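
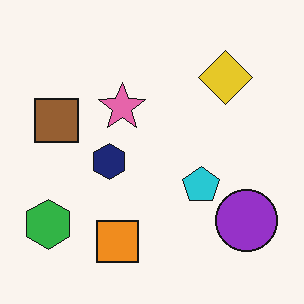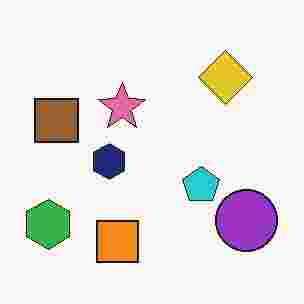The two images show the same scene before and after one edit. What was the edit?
This is the original image heavily JPEG-compressed with obvious blocking artifacts.

Blocky 8×8 compression artifacts appear around shape edges and the flat background shows ringing — characteristic JPEG degradation.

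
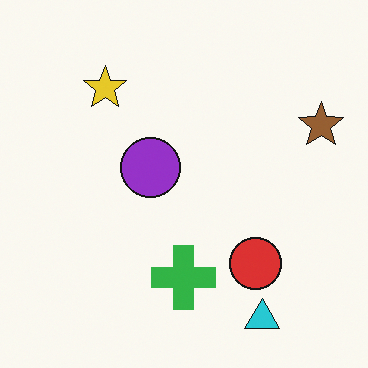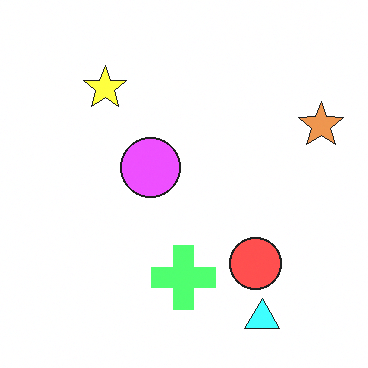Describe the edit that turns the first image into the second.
This is the original image noticeably brightened.

Every pixel — background and shapes alike — is uniformly brightened.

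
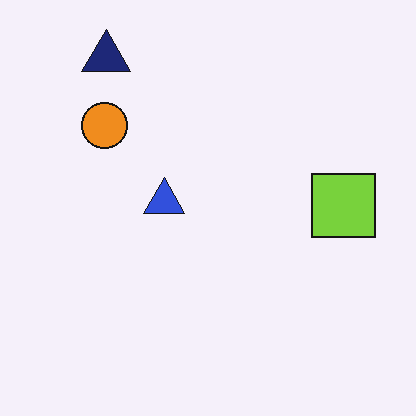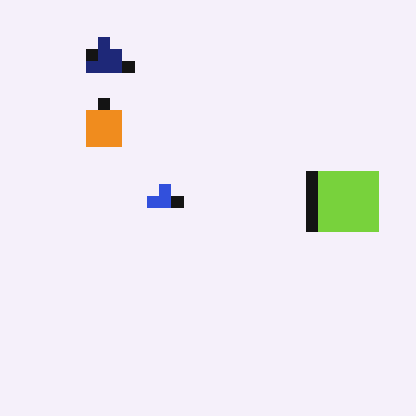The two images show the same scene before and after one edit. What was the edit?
Coarsely pixelated.

Shapes are reduced to large square blocks; fine edges and outlines are lost — a downscale-then-upscale (mosaic) effect.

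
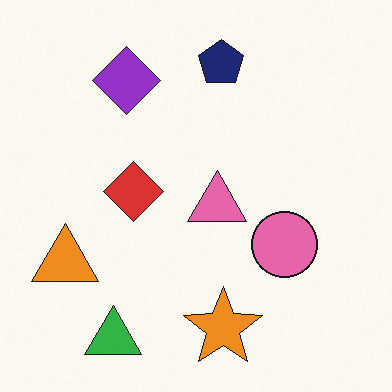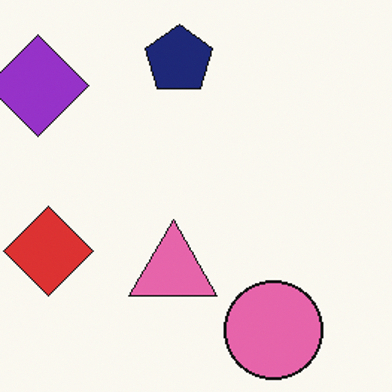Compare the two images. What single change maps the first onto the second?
It was cropped slightly and scaled back up.

The visible shapes are larger and the field of view is narrower; shapes near the original edges may be partly or wholly outside the frame — a crop-and-rescale.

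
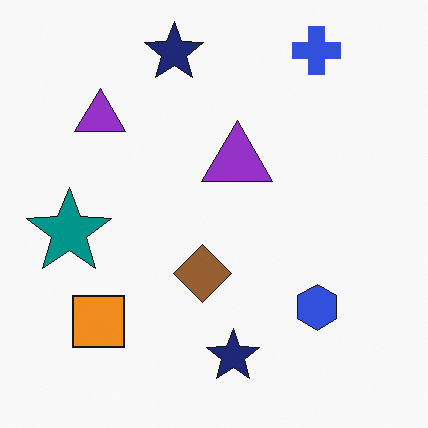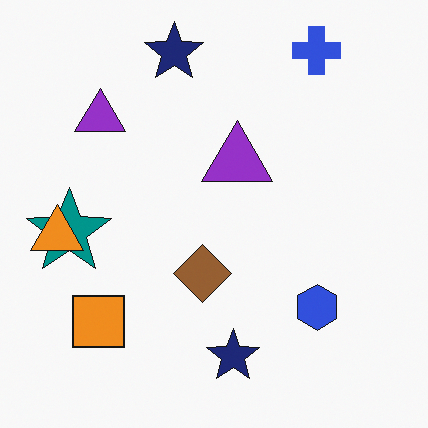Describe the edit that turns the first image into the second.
The second image is the first overlaid with an additional orange triangle.

An orange triangle appears in the second image that is absent from the first.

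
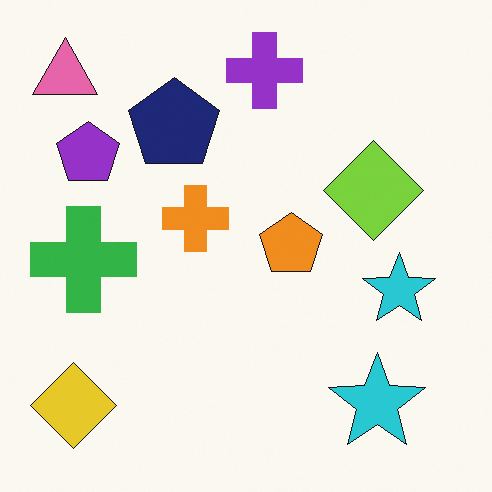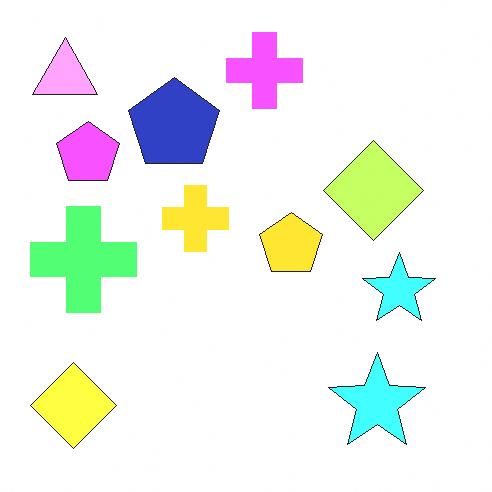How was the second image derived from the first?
It was substantially brightened.

Every pixel — background and shapes alike — is uniformly brightened.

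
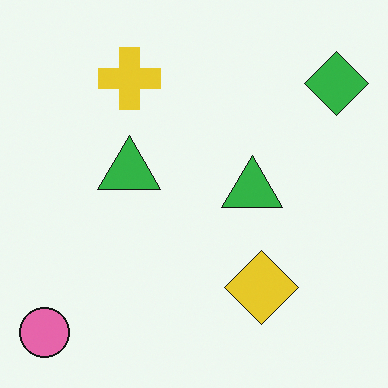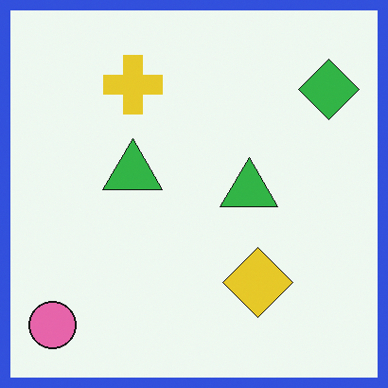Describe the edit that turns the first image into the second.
This is the original image framed with a blue border.

A solid blue frame runs around the edge of the second image, with the content slightly shrunk inside it.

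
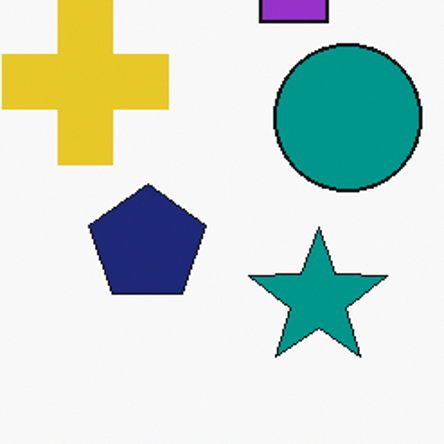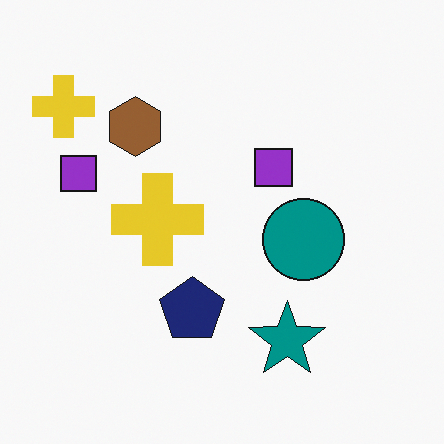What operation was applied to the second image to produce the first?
This is the original image cropped tightly and scaled back up.

The visible shapes are larger and the field of view is narrower; shapes near the original edges may be partly or wholly outside the frame — a crop-and-rescale.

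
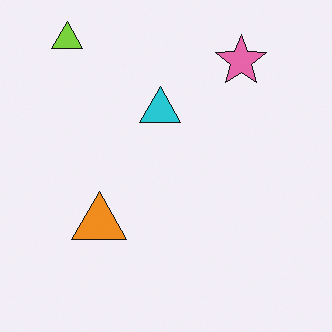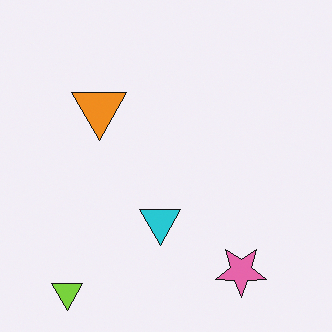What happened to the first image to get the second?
The second image is the first flipped vertically (top ↔ bottom).

The lime triangle is in the top-left of the first image and the bottom-left of the second — shapes on opposite sides of the horizontal midline have swapped in a mirror flip.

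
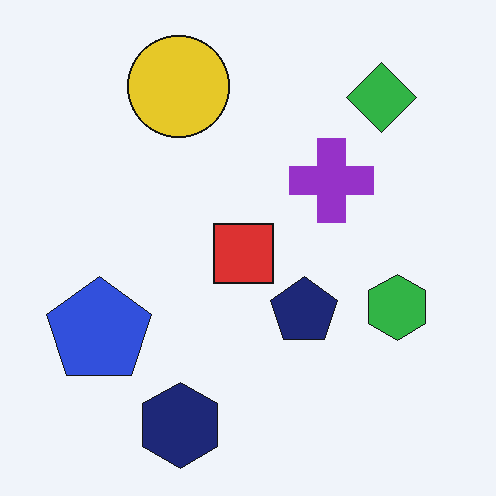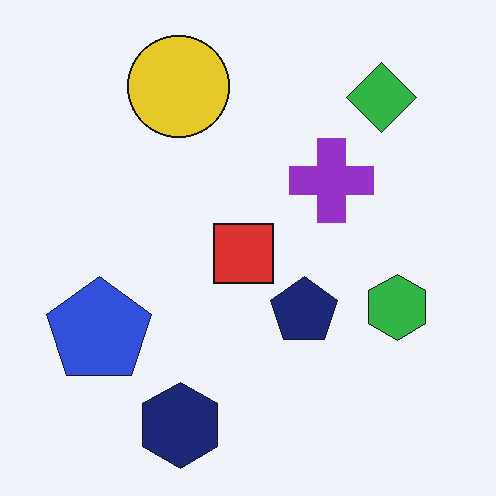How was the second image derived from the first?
It was given moderate JPEG compression.

Blocky 8×8 compression artifacts appear around shape edges and the flat background shows ringing — characteristic JPEG degradation.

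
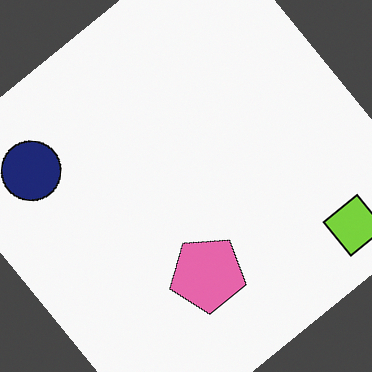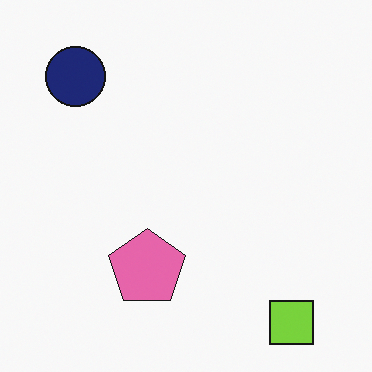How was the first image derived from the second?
The image was rotated counter-clockwise by a large amount — several tens of degrees.

Every shape is tilted by the same angle and the image corners show triangular fill wedges — a whole-image rotation by a non-right angle.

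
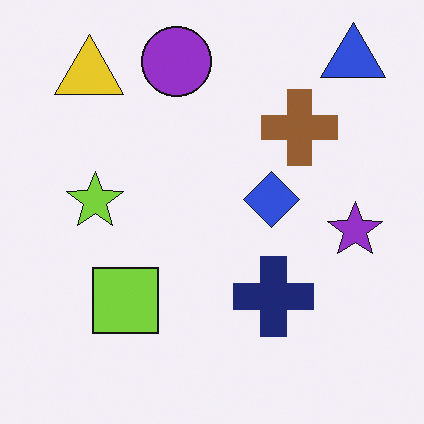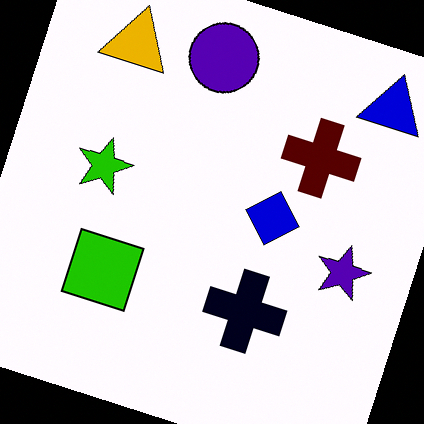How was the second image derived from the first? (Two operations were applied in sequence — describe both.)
The second image is the first given much higher contrast, then rotated clockwise by a moderate amount.

Tones are pushed away from mid-grey across the whole image — a global contrast change. Every shape is tilted by the same angle and the image corners show triangular fill wedges — a whole-image rotation by a non-right angle.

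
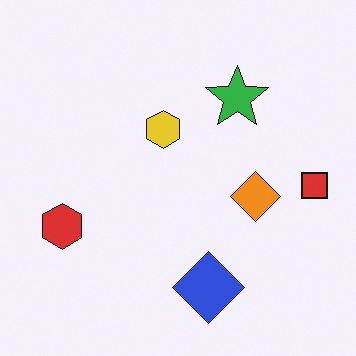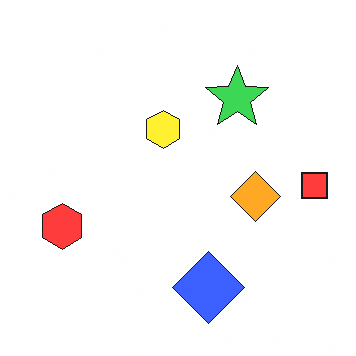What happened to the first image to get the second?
The transformation is: brightened a little.

Every pixel — background and shapes alike — is uniformly brightened.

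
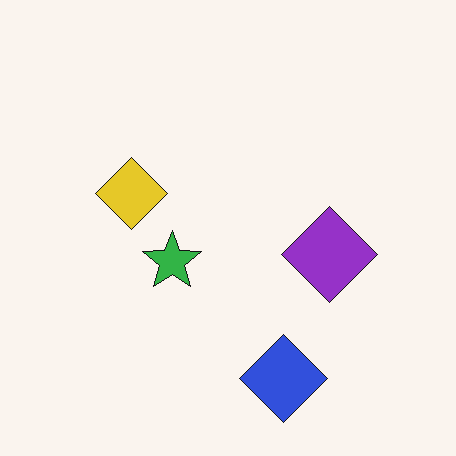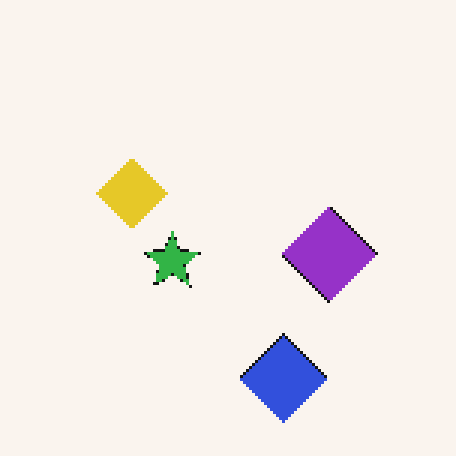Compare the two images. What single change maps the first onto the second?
The second image is the first lightly pixelated (a mild mosaic effect).

Shapes are reduced to large square blocks; fine edges and outlines are lost — a downscale-then-upscale (mosaic) effect.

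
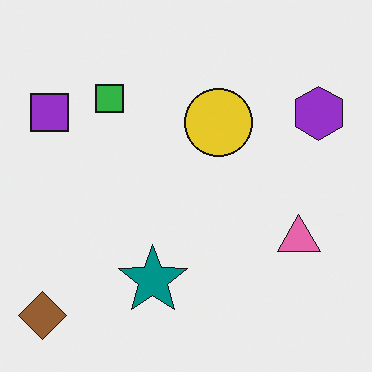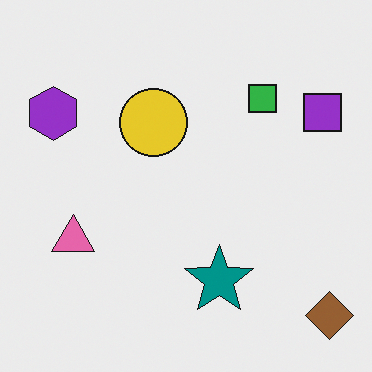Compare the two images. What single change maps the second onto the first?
Flipped horizontally (left ↔ right).

The brown diamond is in the bottom-right of the second image and the bottom-left of the first — shapes on opposite sides of the vertical midline have swapped in a mirror flip.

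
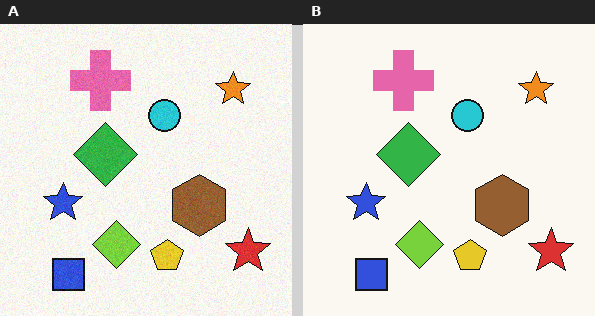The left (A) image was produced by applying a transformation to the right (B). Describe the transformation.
This is the original image degraded with light additive noise.

Random speckle covers the whole image, including the flat background.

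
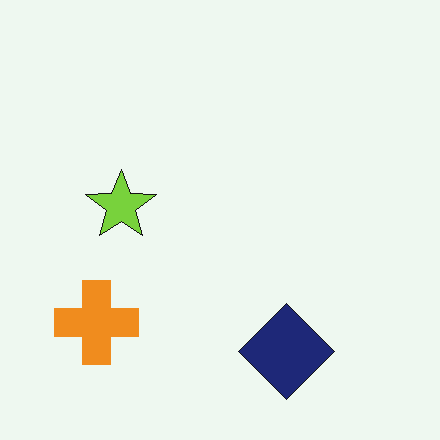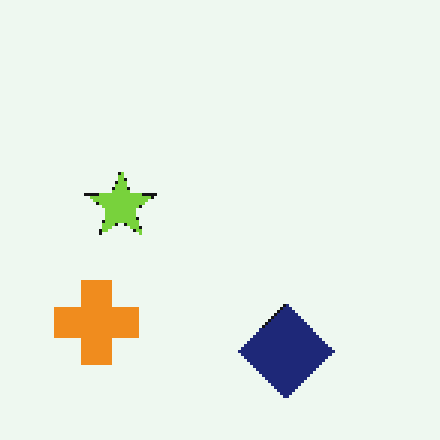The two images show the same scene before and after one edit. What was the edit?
The image was mildly pixelated.

Shapes are reduced to large square blocks; fine edges and outlines are lost — a downscale-then-upscale (mosaic) effect.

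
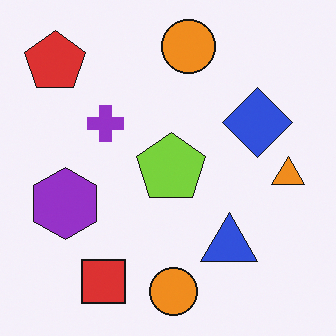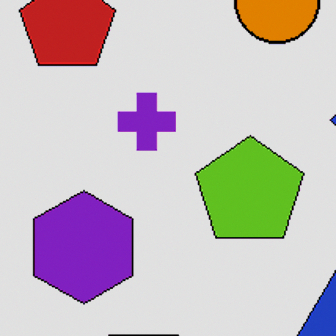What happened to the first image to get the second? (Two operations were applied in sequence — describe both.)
This is the original image cropped to a modestly smaller region and rescaled, then posterized to a reduced palette.

The visible shapes are larger and the field of view is narrower; shapes near the original edges may be partly or wholly outside the frame — a crop-and-rescale. Each flat color has snapped to a coarser quantized level — most visibly, the near-white background has dropped to a flat grey.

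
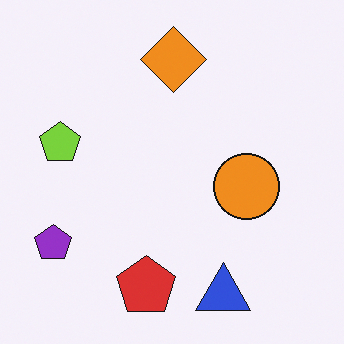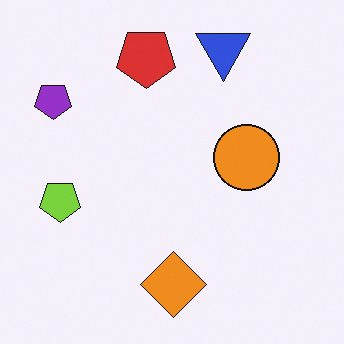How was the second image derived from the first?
The second image is the first flipped vertically (top ↔ bottom).

The blue triangle is in the bottom of the first image and the top of the second — shapes on opposite sides of the horizontal midline have swapped in a mirror flip.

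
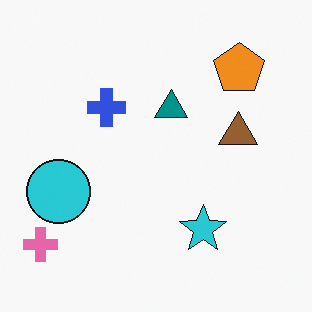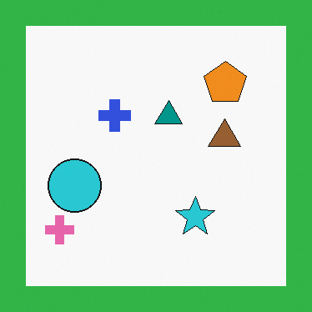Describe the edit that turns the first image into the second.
This is the original image framed with a green border.

A solid green frame runs around the edge of the second image, with the content slightly shrunk inside it.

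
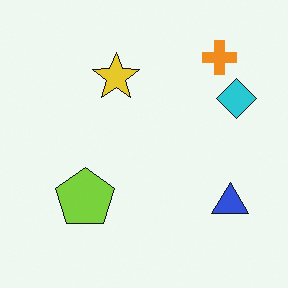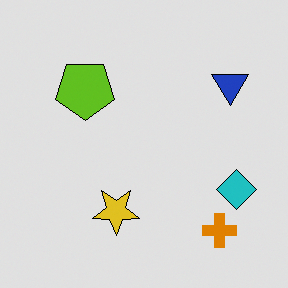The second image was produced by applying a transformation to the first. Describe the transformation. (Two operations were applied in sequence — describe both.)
The image was flipped vertically (top ↔ bottom), then posterized to a reduced palette.

The orange cross is in the top-right of the first image and the bottom-right of the second — shapes on opposite sides of the horizontal midline have swapped in a mirror flip. Each flat color has snapped to a coarser quantized level — most visibly, the near-white background has dropped to a flat grey.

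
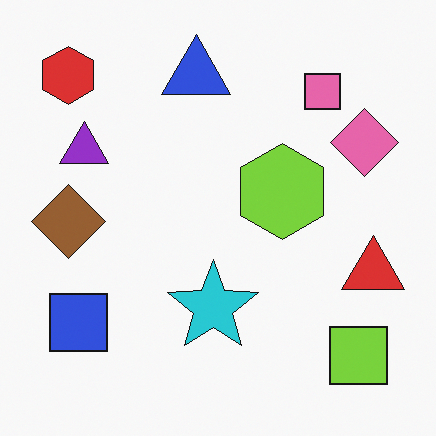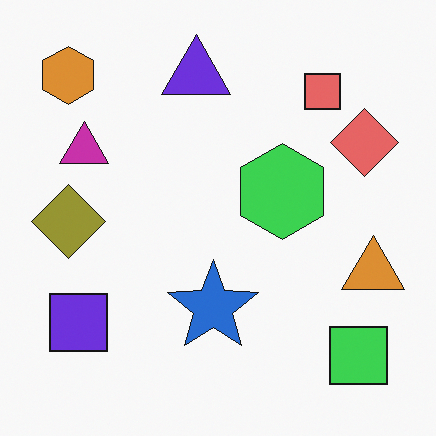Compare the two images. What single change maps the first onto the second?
The second image is the first hue-shifted slightly.

Every shape's color has rotated by the same amount around the hue wheel — a uniform hue shift.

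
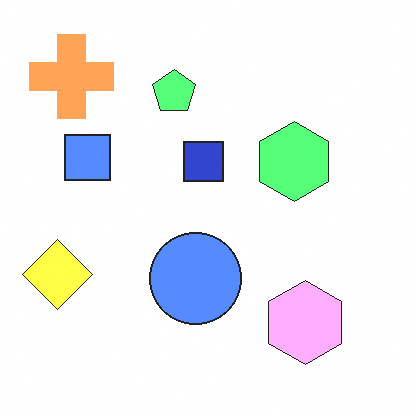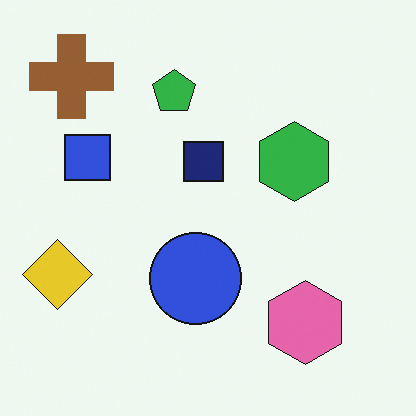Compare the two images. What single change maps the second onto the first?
The transformation is: brightened a lot.

Every pixel — background and shapes alike — is uniformly brightened.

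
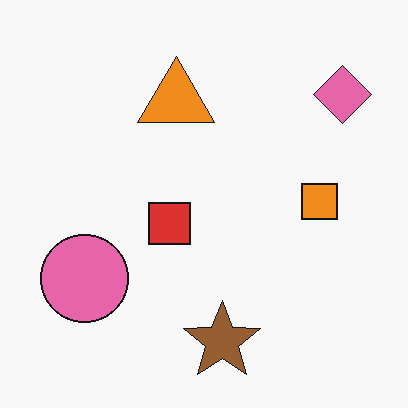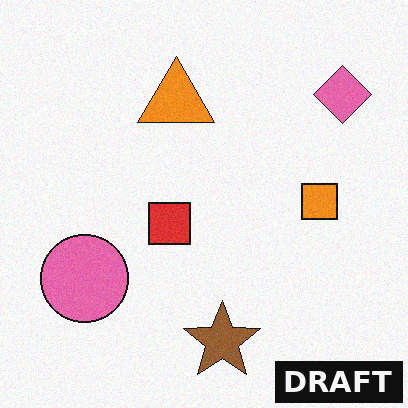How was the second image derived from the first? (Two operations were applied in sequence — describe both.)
This is the original image degraded with light additive noise, then watermarked with the text "DRAFT" in the lower-right corner.

Random speckle covers the whole image, including the flat background. A dark label reading "DRAFT" appears in the lower-right corner.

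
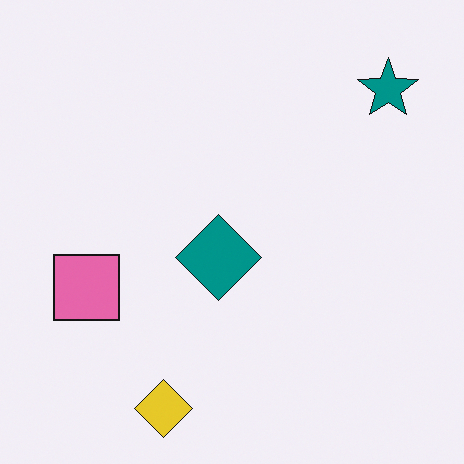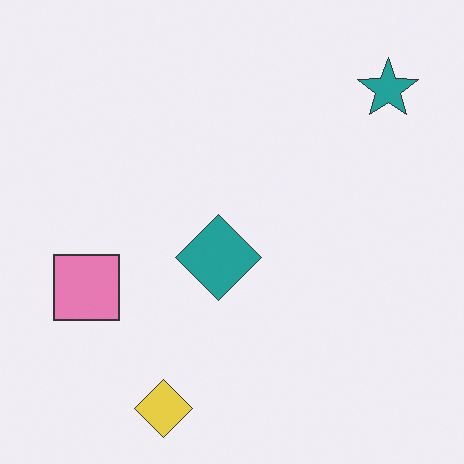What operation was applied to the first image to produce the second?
Given slightly reduced contrast.

Tones are pushed toward mid-grey across the whole image — a global contrast change.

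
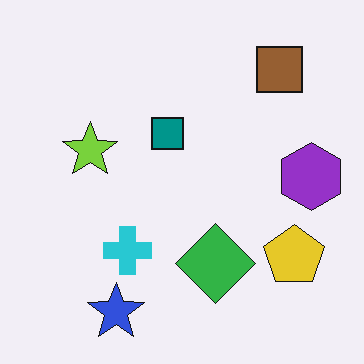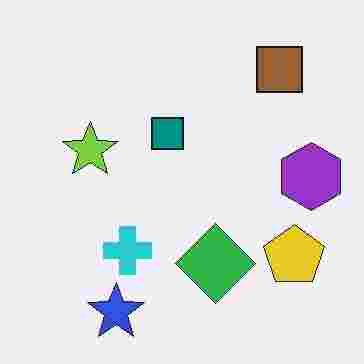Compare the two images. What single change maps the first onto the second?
It was heavily JPEG-compressed with obvious blocking artifacts.

Blocky 8×8 compression artifacts appear around shape edges and the flat background shows ringing — characteristic JPEG degradation.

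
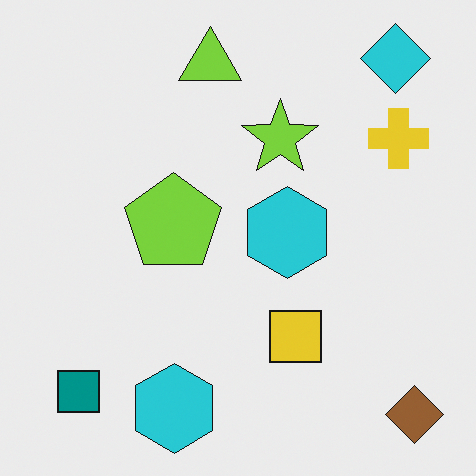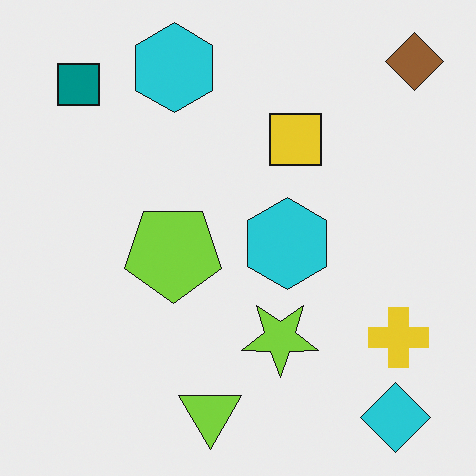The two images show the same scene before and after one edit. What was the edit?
Flipped vertically (top ↔ bottom).

The cyan diamond is in the top-right of the first image and the bottom-right of the second — shapes on opposite sides of the horizontal midline have swapped in a mirror flip.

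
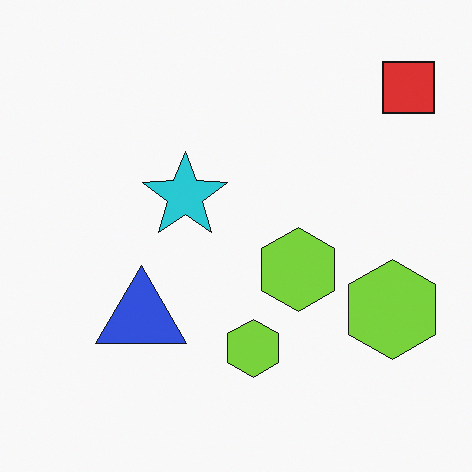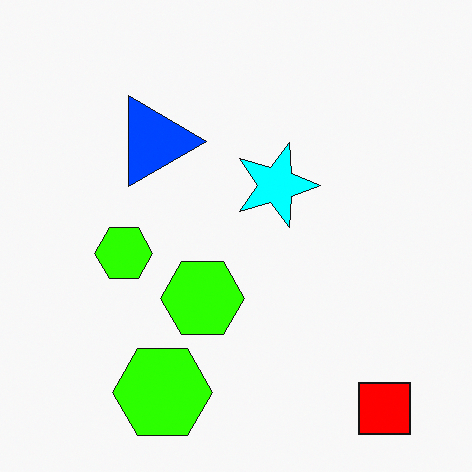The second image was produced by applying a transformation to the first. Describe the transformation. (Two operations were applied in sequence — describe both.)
The image was rotated 90° clockwise, then heavily oversaturated.

The red square sits in the top-right of the first image and the bottom-right of the second — consistent with a whole-image 90° clockwise rotation. All colors are more vivid — a global saturation change.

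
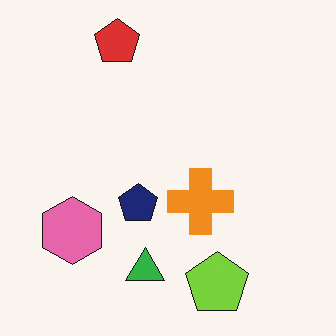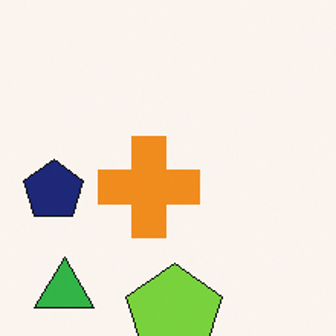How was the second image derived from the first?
It was cropped slightly and scaled back up.

The visible shapes are larger and the field of view is narrower; shapes near the original edges may be partly or wholly outside the frame — a crop-and-rescale.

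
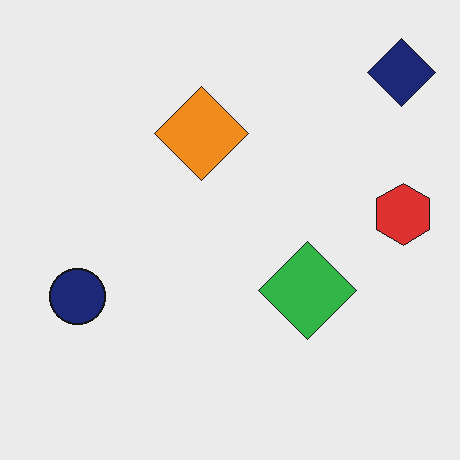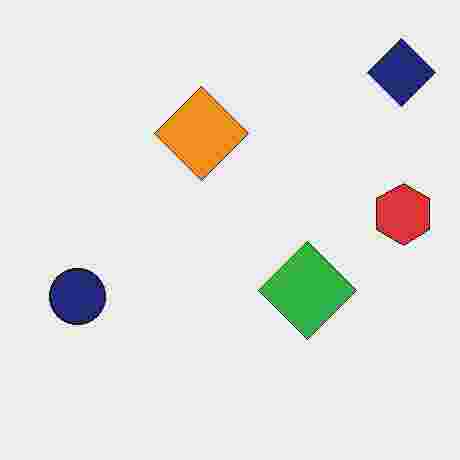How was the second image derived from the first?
This is the original image degraded with heavy JPEG compression.

Blocky 8×8 compression artifacts appear around shape edges and the flat background shows ringing — characteristic JPEG degradation.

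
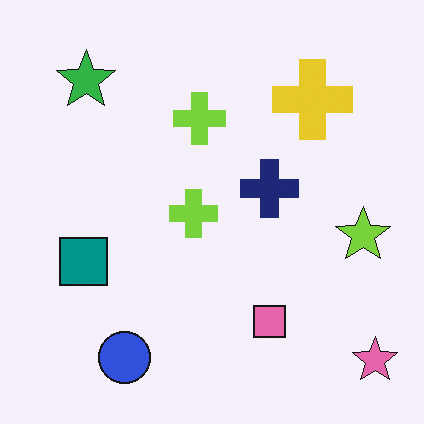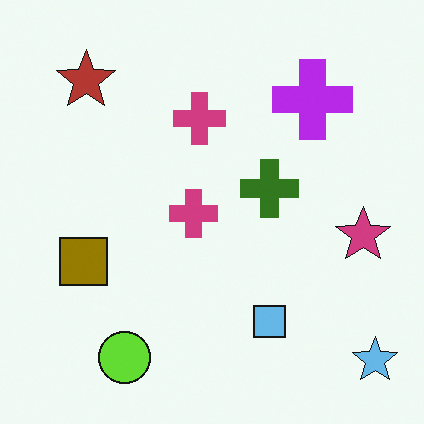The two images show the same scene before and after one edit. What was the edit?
The transformation is: hue-shifted through roughly half the color wheel.

Every shape's color has rotated by the same amount around the hue wheel — a uniform hue shift.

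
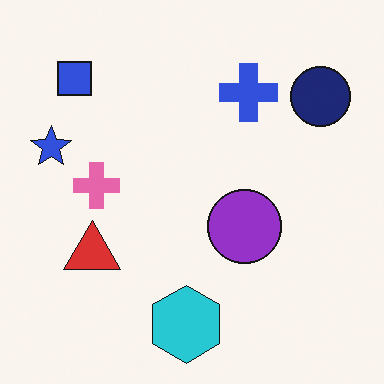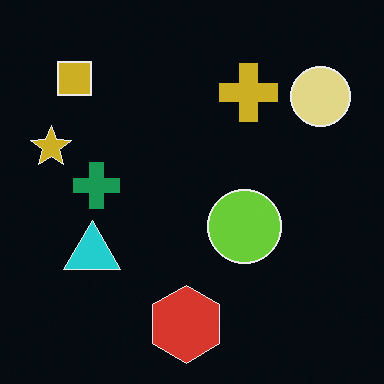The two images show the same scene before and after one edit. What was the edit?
It was color-inverted (negative).

The light background has become dark and every shape's color is its complement — a photographic negative.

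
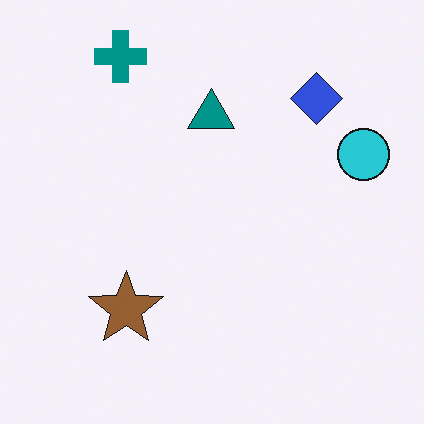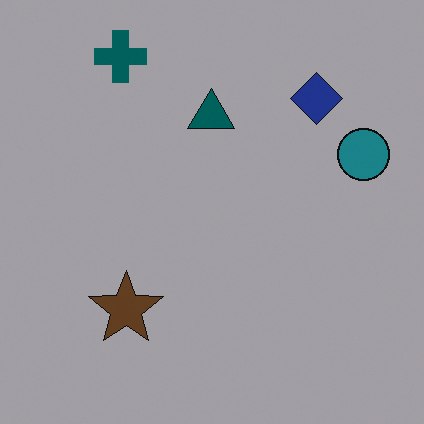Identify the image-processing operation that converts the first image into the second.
It was substantially darkened.

Every pixel — background and shapes alike — is uniformly darkened.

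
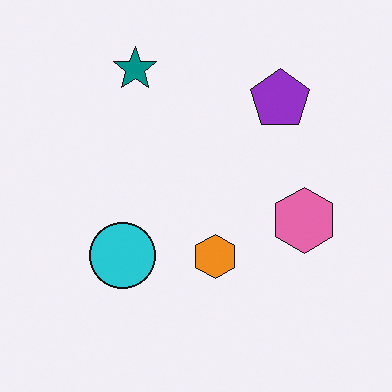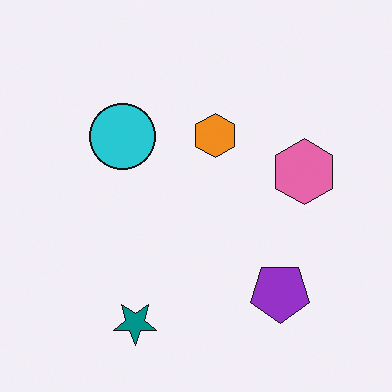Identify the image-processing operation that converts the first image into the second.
This is the original image flipped vertically (top ↔ bottom).

The teal star is in the top of the first image and the bottom of the second — shapes on opposite sides of the horizontal midline have swapped in a mirror flip.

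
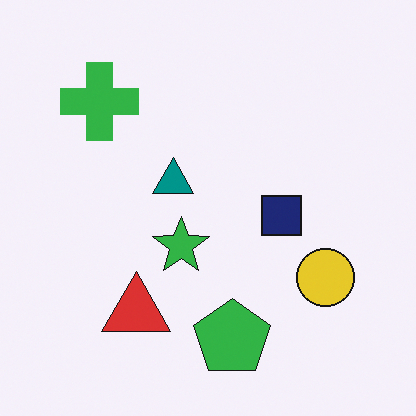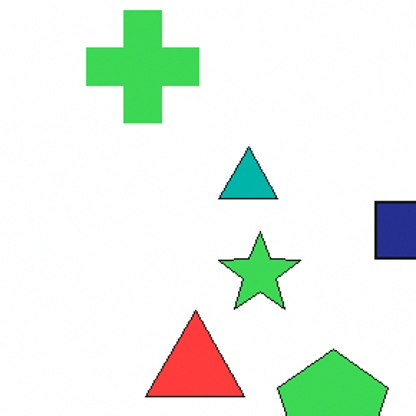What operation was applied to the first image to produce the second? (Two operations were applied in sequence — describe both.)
This is the original image slightly brightened, then cropped to a modestly smaller region and rescaled.

Every pixel — background and shapes alike — is uniformly brightened. The visible shapes are larger and the field of view is narrower; shapes near the original edges may be partly or wholly outside the frame — a crop-and-rescale.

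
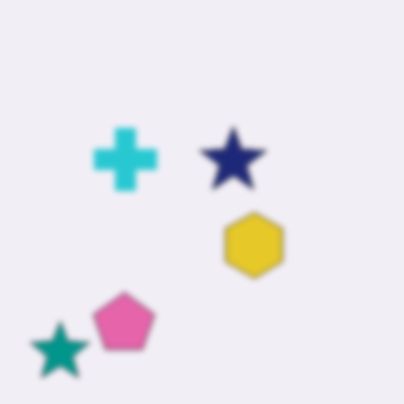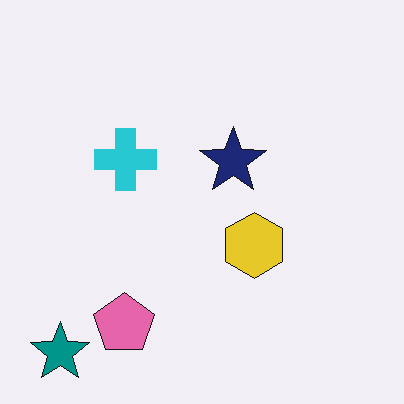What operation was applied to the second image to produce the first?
The transformation is: noticeably gaussian-blurred.

Shape edges and outlines are uniformly softened across the whole image.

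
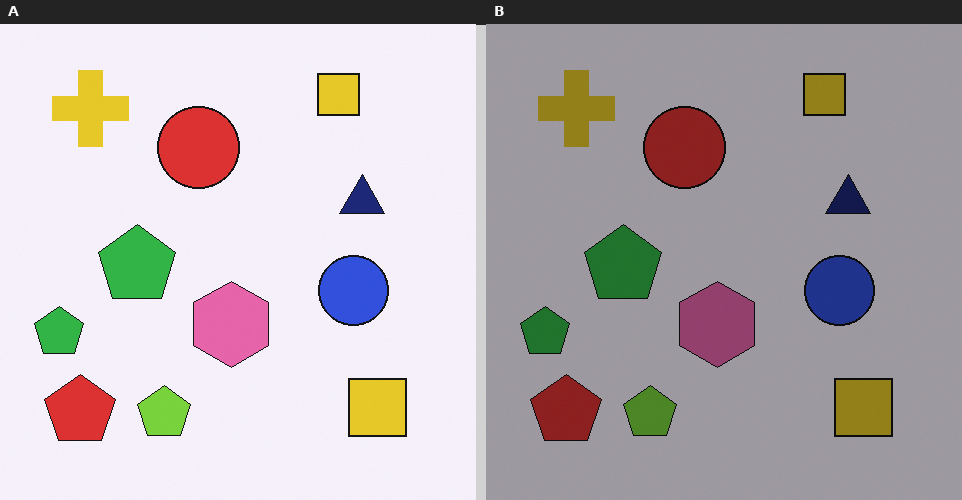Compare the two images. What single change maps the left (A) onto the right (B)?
It was noticeably darkened.

Every pixel — background and shapes alike — is uniformly darkened.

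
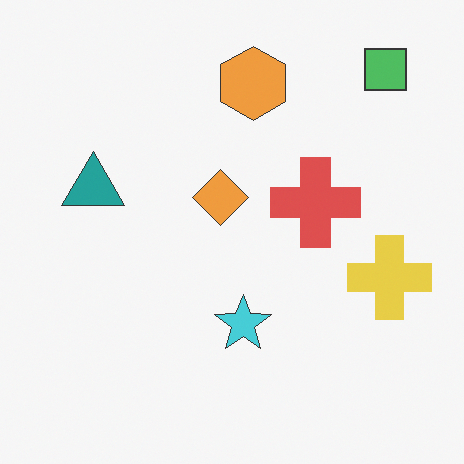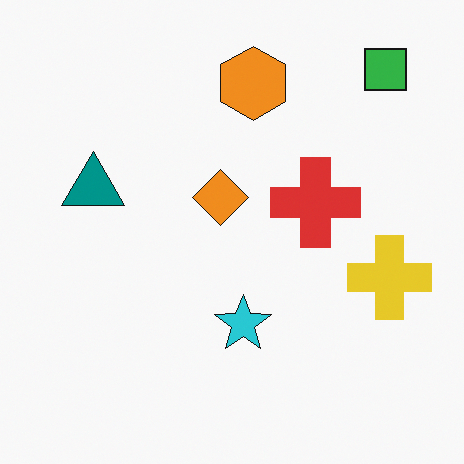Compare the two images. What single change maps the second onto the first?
The first image is the second given slightly reduced contrast.

Tones are pushed toward mid-grey across the whole image — a global contrast change.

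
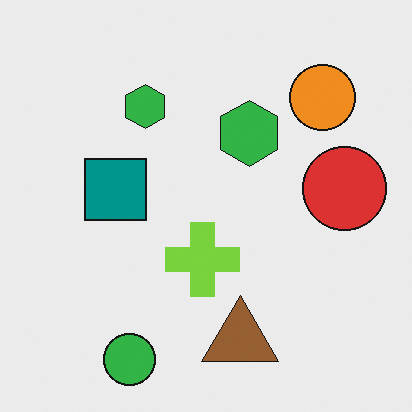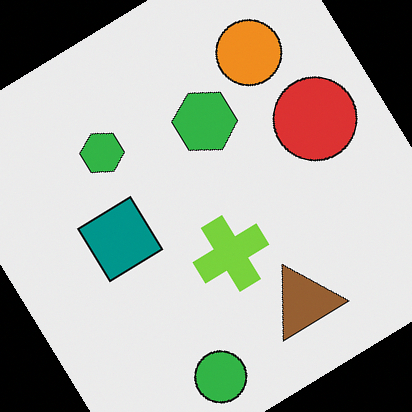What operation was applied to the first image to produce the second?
It was rotated counter-clockwise by a large amount — several tens of degrees.

Every shape is tilted by the same angle and the image corners show triangular fill wedges — a whole-image rotation by a non-right angle.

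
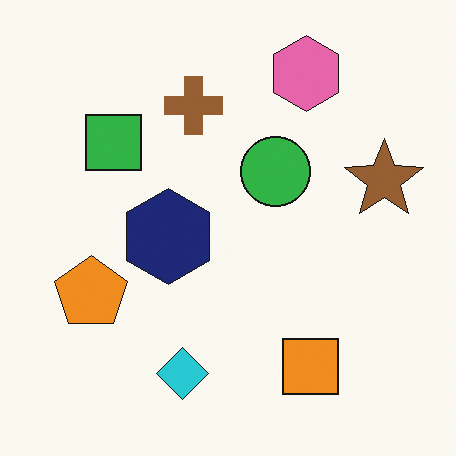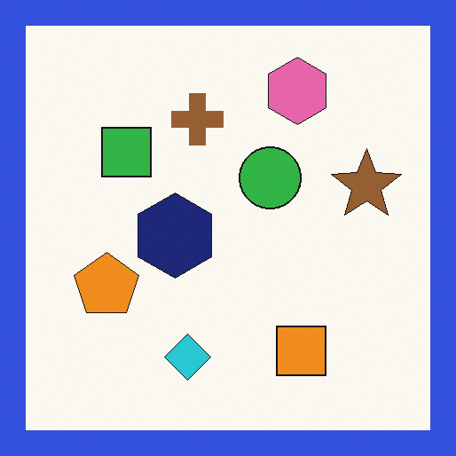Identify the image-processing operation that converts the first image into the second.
This is the original image framed with a blue border.

A solid blue frame runs around the edge of the second image, with the content slightly shrunk inside it.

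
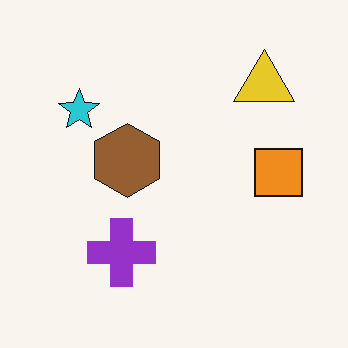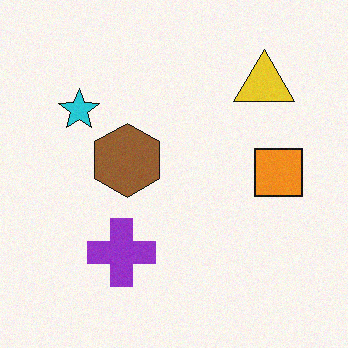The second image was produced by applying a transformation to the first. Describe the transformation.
It was degraded with light additive noise.

Random speckle covers the whole image, including the flat background.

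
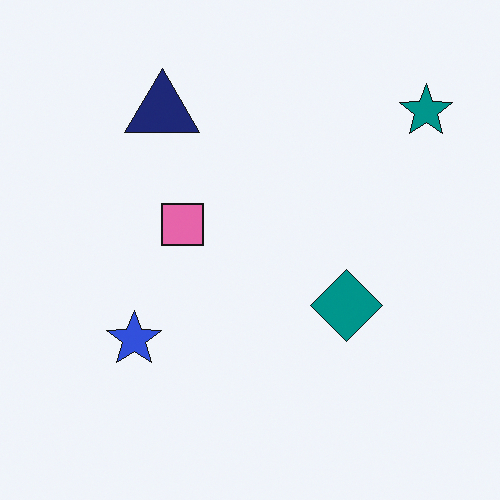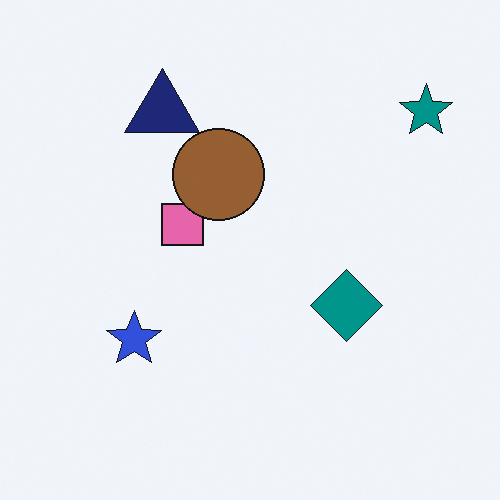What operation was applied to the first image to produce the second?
The transformation is: overlaid with an additional brown circle.

A brown circle appears in the second image that is absent from the first.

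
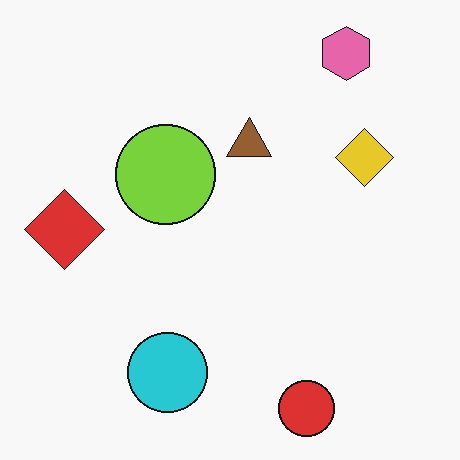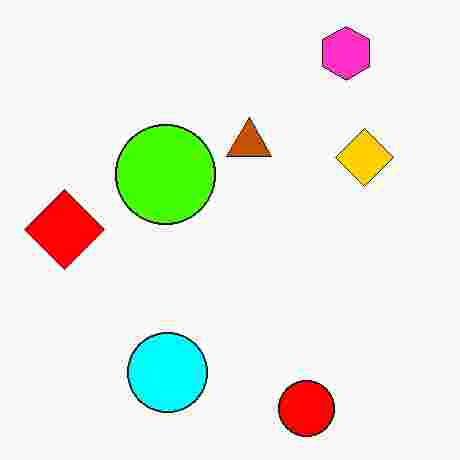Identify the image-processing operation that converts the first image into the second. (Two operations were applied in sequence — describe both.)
This is the original image heavily oversaturated, then heavily JPEG-compressed with obvious blocking artifacts.

All colors are more vivid — a global saturation change. Blocky 8×8 compression artifacts appear around shape edges and the flat background shows ringing — characteristic JPEG degradation.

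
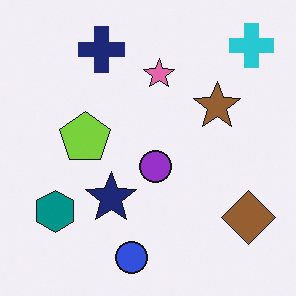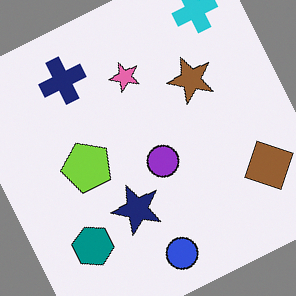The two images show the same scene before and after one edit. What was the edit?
The second image is the first rotated counter-clockwise by a clearly visible amount.

Every shape is tilted by the same angle and the image corners show triangular fill wedges — a whole-image rotation by a non-right angle.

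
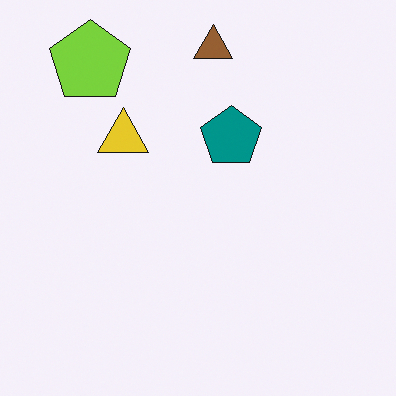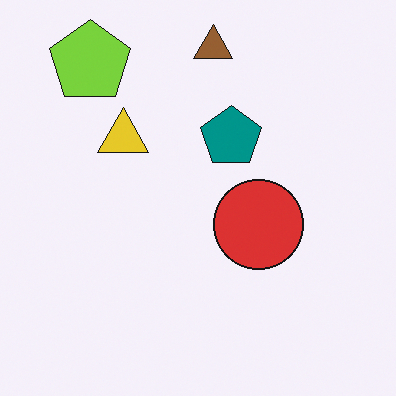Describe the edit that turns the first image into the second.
The second image is the first overlaid with an additional red circle.

A red circle appears in the second image that is absent from the first.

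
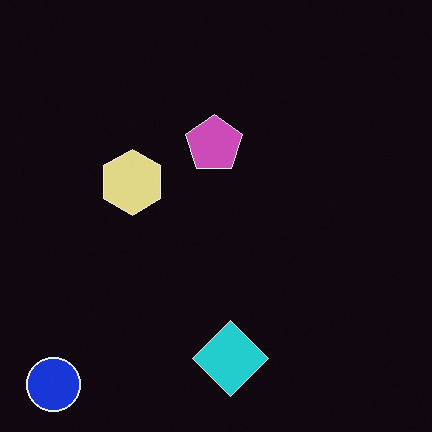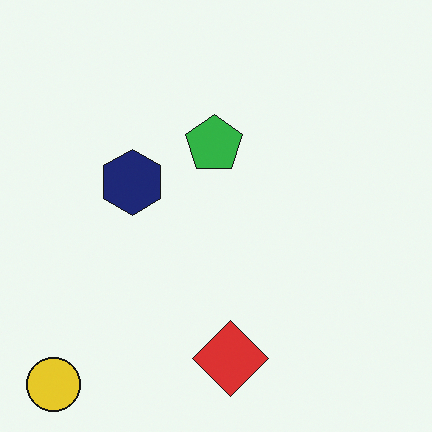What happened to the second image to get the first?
It was color-inverted (negative).

The light background has become dark and every shape's color is its complement — a photographic negative.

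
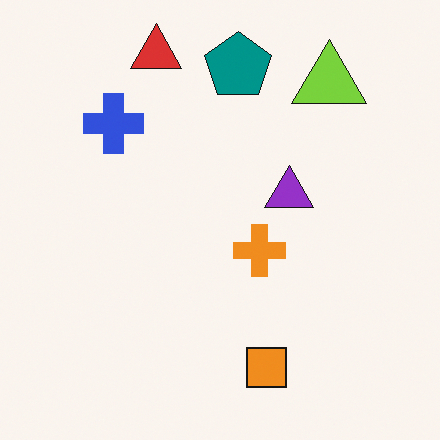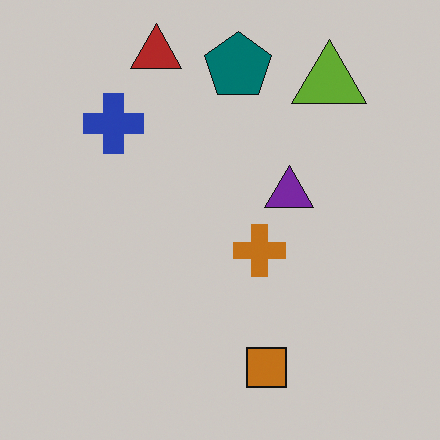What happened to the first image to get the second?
The image was darkened a little.

Every pixel — background and shapes alike — is uniformly darkened.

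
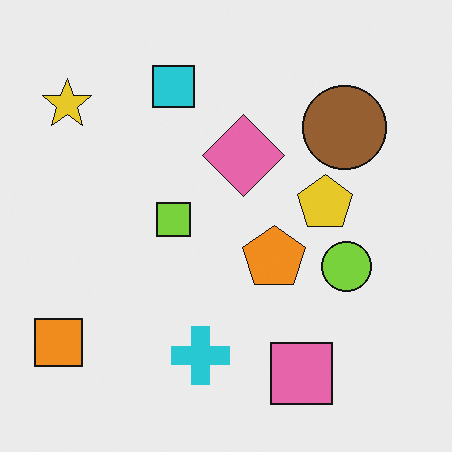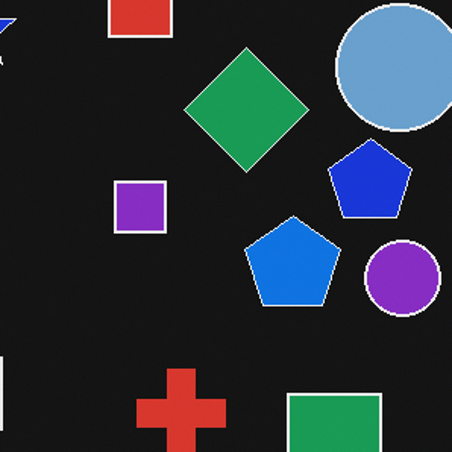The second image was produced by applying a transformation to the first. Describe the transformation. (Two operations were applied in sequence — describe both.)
It was cropped slightly and scaled back up, then color-inverted (negative).

The visible shapes are larger and the field of view is narrower; shapes near the original edges may be partly or wholly outside the frame — a crop-and-rescale. The light background has become dark and every shape's color is its complement — a photographic negative.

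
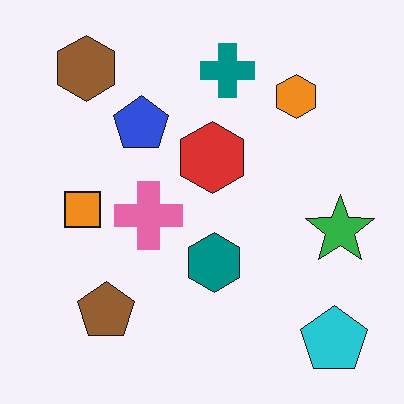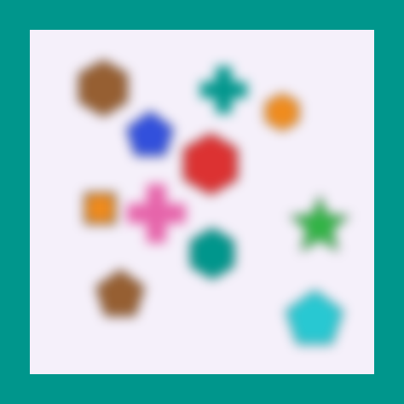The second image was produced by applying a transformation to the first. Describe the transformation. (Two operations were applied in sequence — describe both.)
The image was heavily blurred, then framed with a teal border.

Shape edges and outlines are uniformly softened across the whole image. A solid teal frame runs around the edge of the second image, with the content slightly shrunk inside it.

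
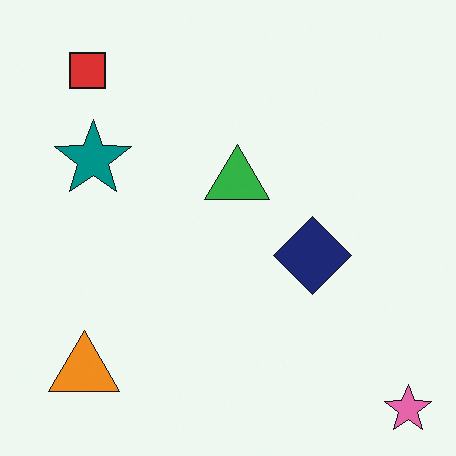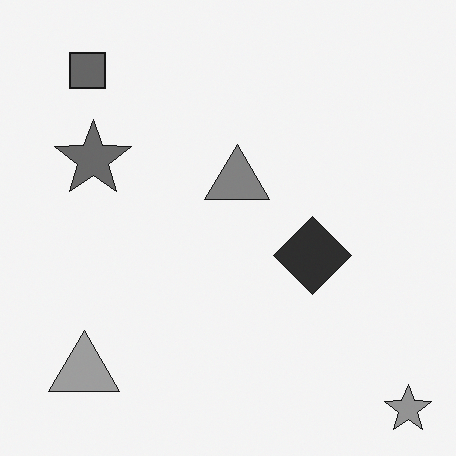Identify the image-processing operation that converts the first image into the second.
It was converted to grayscale.

All color is removed — every shape is now a shade of grey.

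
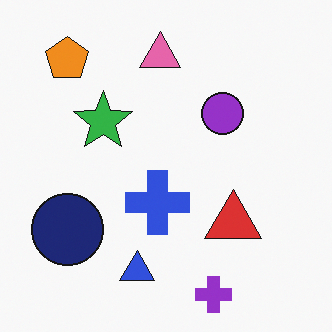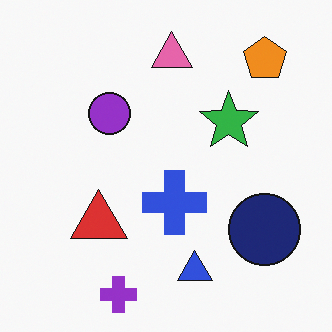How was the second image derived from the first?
The transformation is: flipped horizontally (left ↔ right).

The navy circle is in the bottom-left of the first image and the bottom-right of the second — shapes on opposite sides of the vertical midline have swapped in a mirror flip.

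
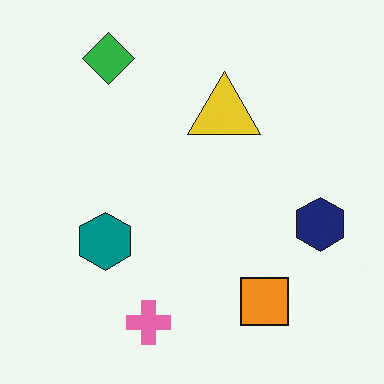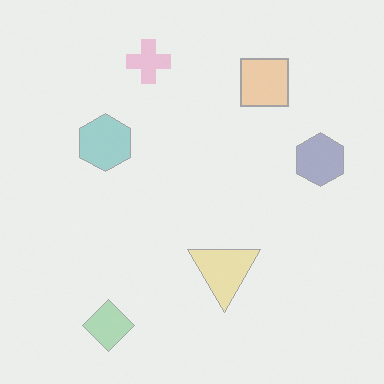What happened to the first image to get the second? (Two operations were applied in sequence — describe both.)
The image was flipped vertically (top ↔ bottom), then washed out (contrast reduced).

The green diamond is in the top-left of the first image and the bottom-left of the second — shapes on opposite sides of the horizontal midline have swapped in a mirror flip. Tones are pushed toward mid-grey across the whole image — a global contrast change.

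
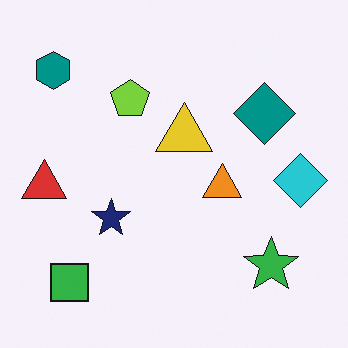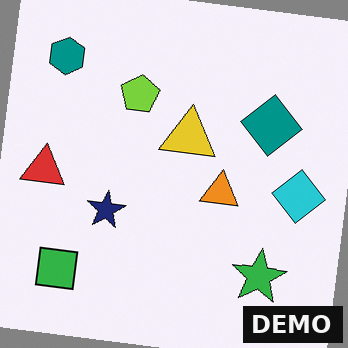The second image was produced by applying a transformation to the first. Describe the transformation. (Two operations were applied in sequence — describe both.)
Rotated clockwise by a slight angle, then watermarked with the text "DEMO" in the lower-right corner.

Every shape is tilted by the same angle and the image corners show triangular fill wedges — a whole-image rotation by a non-right angle. A dark label reading "DEMO" appears in the lower-right corner.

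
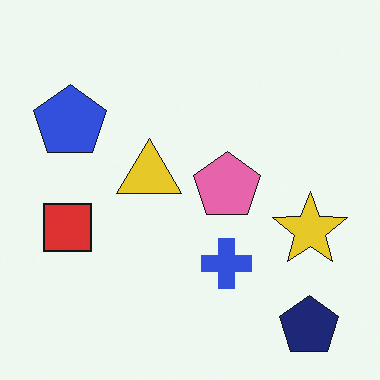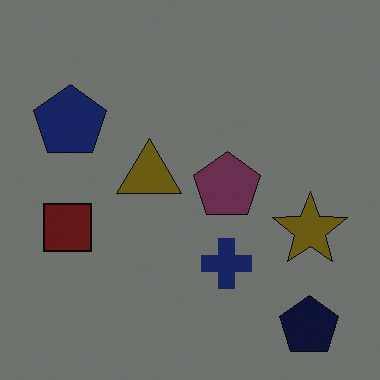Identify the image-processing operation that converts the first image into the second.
The image was noticeably darkened.

Every pixel — background and shapes alike — is uniformly darkened.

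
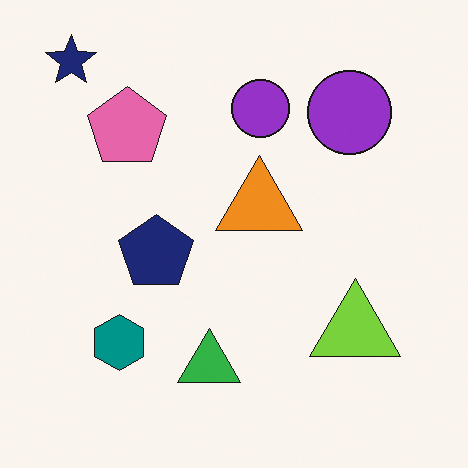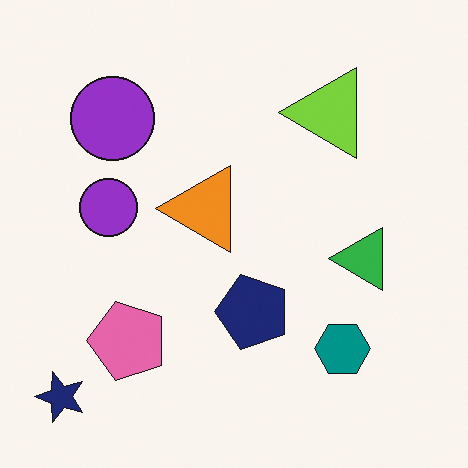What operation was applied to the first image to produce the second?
This is the original image rotated 90° counter-clockwise.

The navy star sits in the top-left of the first image and the bottom-left of the second — consistent with a whole-image 90° counter-clockwise rotation.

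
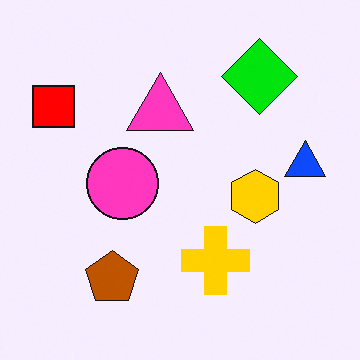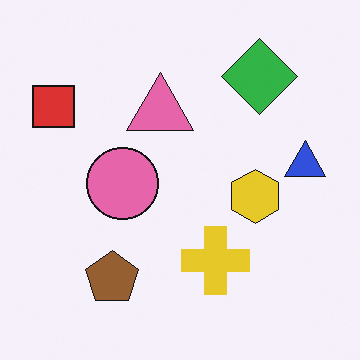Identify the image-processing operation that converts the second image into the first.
This is the original image heavily oversaturated.

All colors are more vivid — a global saturation change.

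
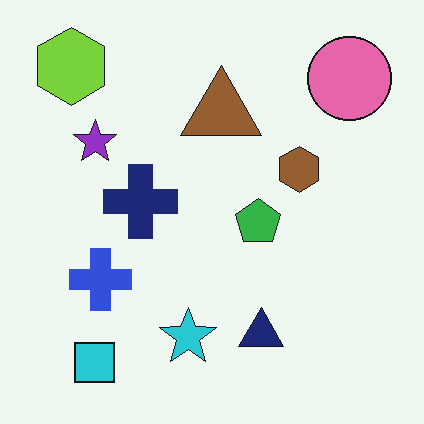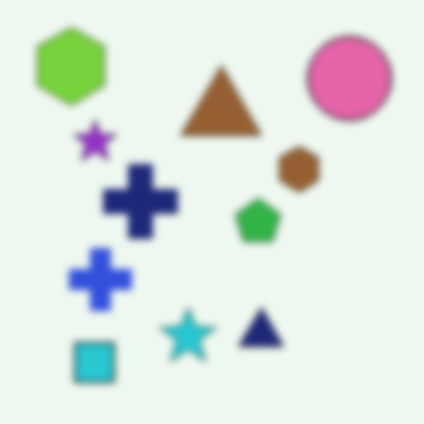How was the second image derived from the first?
It was moderately blurred.

Shape edges and outlines are uniformly softened across the whole image.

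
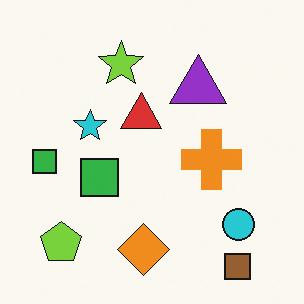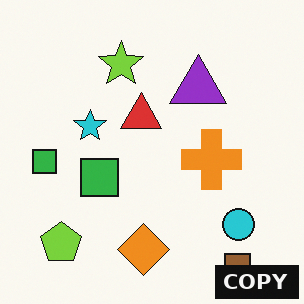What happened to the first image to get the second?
The image was watermarked with the text "COPY" in the lower-right corner.

A dark label reading "COPY" appears in the lower-right corner.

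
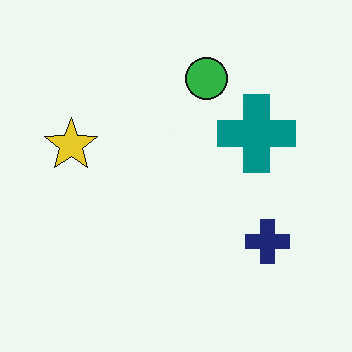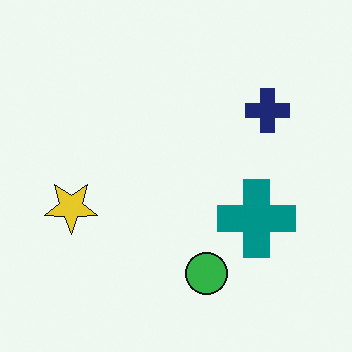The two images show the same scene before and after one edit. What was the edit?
The second image is the first flipped vertically (top ↔ bottom).

The green circle is in the top of the first image and the bottom of the second — shapes on opposite sides of the horizontal midline have swapped in a mirror flip.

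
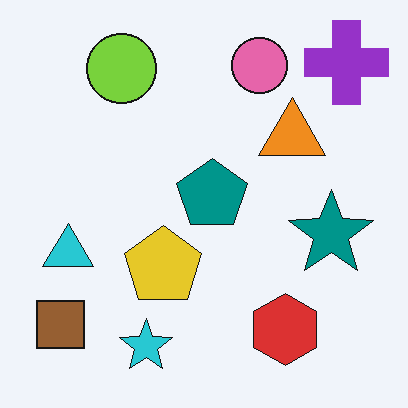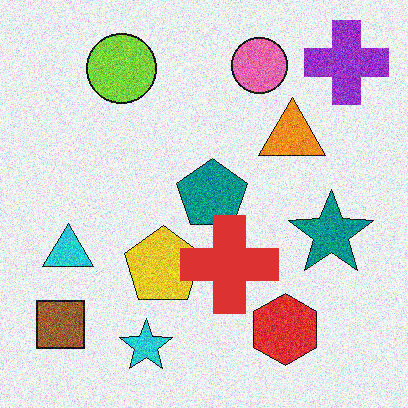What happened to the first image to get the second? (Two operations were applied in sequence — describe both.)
The image was degraded with visible gaussian noise, then overlaid with an additional red cross.

Random speckle covers the whole image, including the flat background. A red cross appears in the second image that is absent from the first.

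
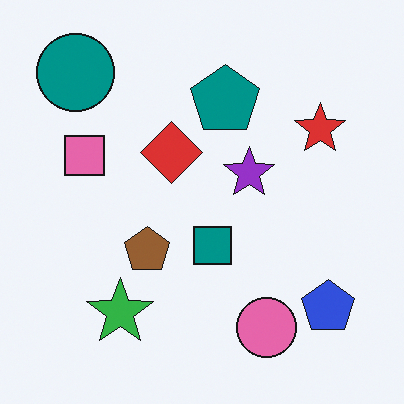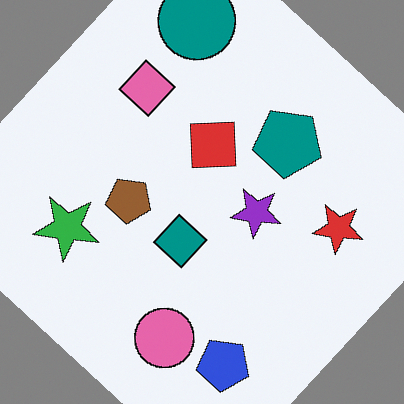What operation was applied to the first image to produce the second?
The second image is the first rotated clockwise by a large amount — several tens of degrees.

Every shape is tilted by the same angle and the image corners show triangular fill wedges — a whole-image rotation by a non-right angle.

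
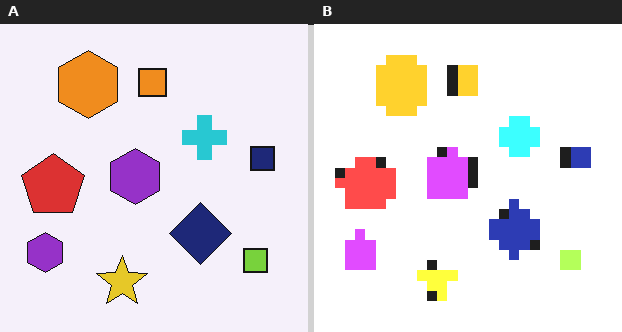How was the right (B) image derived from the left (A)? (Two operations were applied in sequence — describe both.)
The image was heavily pixelated into large blocks, then brightened a lot.

Shapes are reduced to large square blocks; fine edges and outlines are lost — a downscale-then-upscale (mosaic) effect. Every pixel — background and shapes alike — is uniformly brightened.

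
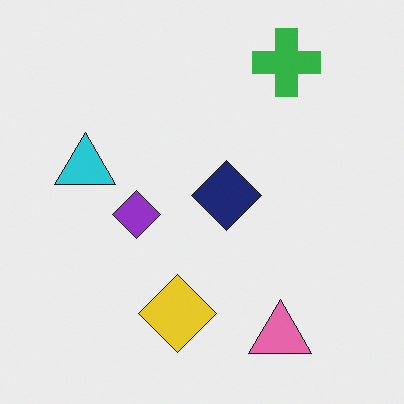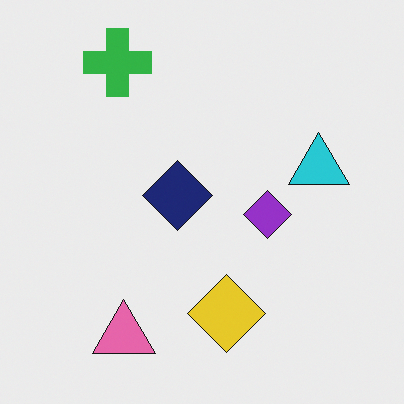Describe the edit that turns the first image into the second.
Flipped horizontally (left ↔ right).

The cyan triangle is in the left of the first image and the right of the second — shapes on opposite sides of the vertical midline have swapped in a mirror flip.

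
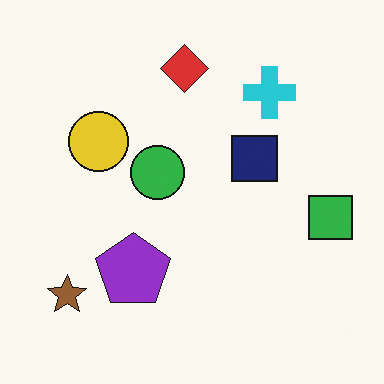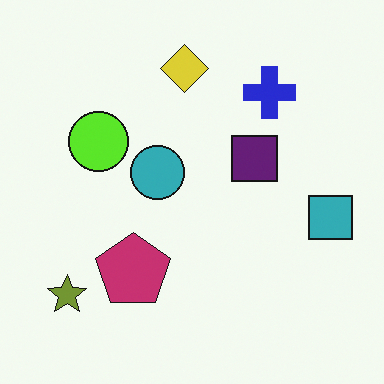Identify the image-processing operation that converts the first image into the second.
This is the original image hue-shifted by a small amount.

Every shape's color has rotated by the same amount around the hue wheel — a uniform hue shift.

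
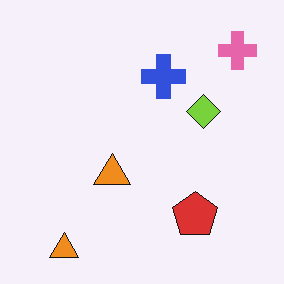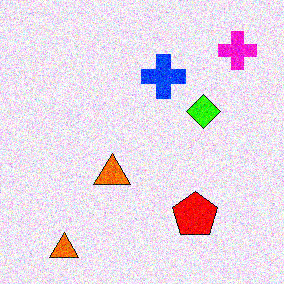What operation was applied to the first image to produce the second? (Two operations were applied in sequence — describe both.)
The second image is the first made much more vivid (saturation change), then degraded with heavy additive noise.

All colors are more vivid — a global saturation change. Random speckle covers the whole image, including the flat background.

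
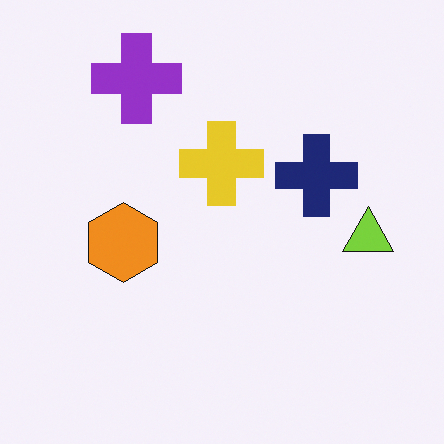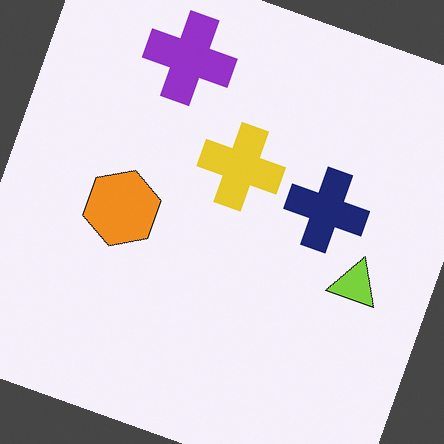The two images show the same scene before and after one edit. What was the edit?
This is the original image rotated clockwise by a moderate amount.

Every shape is tilted by the same angle and the image corners show triangular fill wedges — a whole-image rotation by a non-right angle.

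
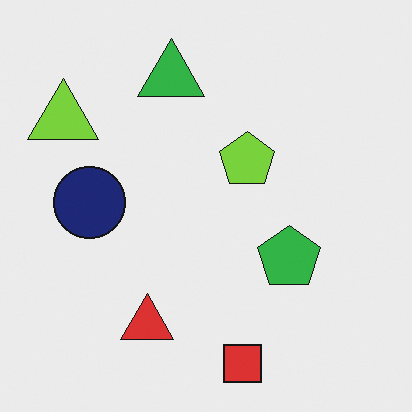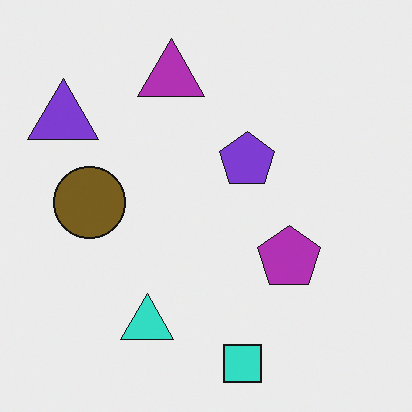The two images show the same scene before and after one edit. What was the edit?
The image was hue-shifted by a large amount.

Every shape's color has rotated by the same amount around the hue wheel — a uniform hue shift.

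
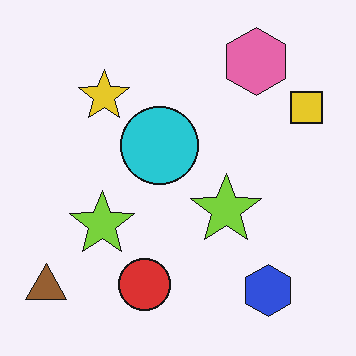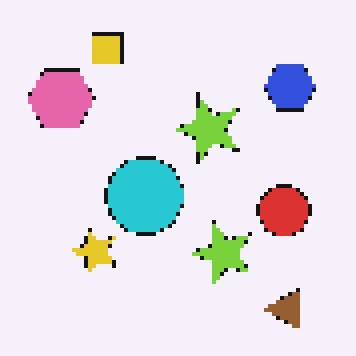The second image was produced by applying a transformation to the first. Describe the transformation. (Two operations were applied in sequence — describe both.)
This is the original image rotated 90° counter-clockwise, then lightly pixelated (a mild mosaic effect).

The brown triangle sits in the bottom-left of the first image and the bottom-right of the second — consistent with a whole-image 90° counter-clockwise rotation. Shapes are reduced to large square blocks; fine edges and outlines are lost — a downscale-then-upscale (mosaic) effect.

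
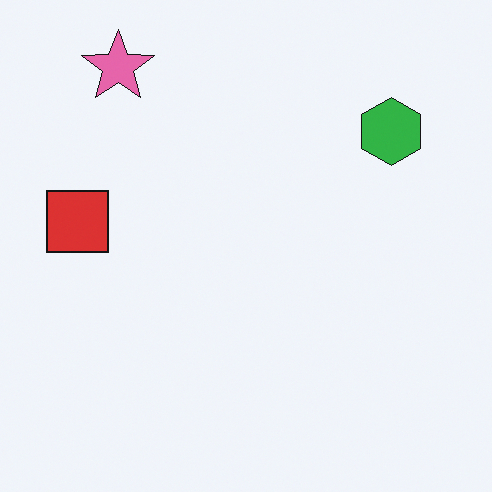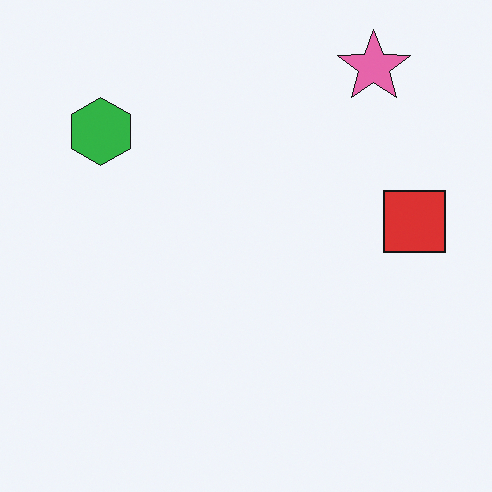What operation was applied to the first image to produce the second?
Flipped horizontally (left ↔ right).

The red square is in the left of the first image and the right of the second — shapes on opposite sides of the vertical midline have swapped in a mirror flip.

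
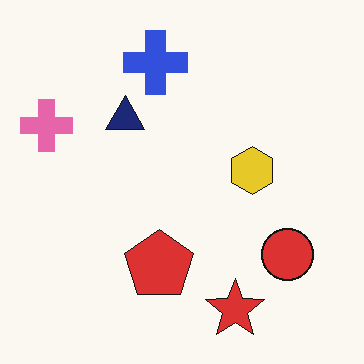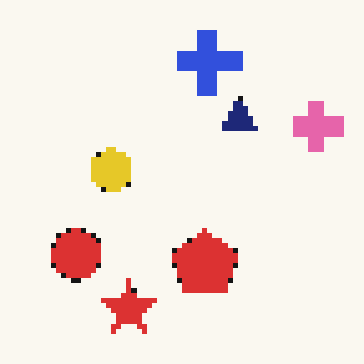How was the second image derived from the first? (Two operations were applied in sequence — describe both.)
The image was flipped horizontally (left ↔ right), then mildly pixelated.

The pink cross is in the left of the first image and the right of the second — shapes on opposite sides of the vertical midline have swapped in a mirror flip. Shapes are reduced to large square blocks; fine edges and outlines are lost — a downscale-then-upscale (mosaic) effect.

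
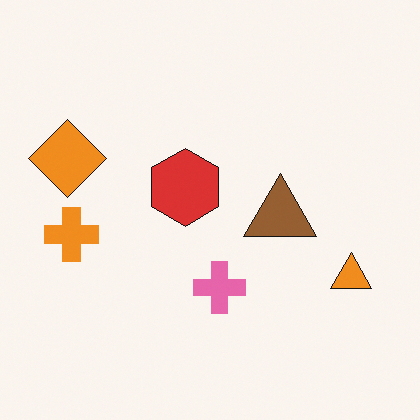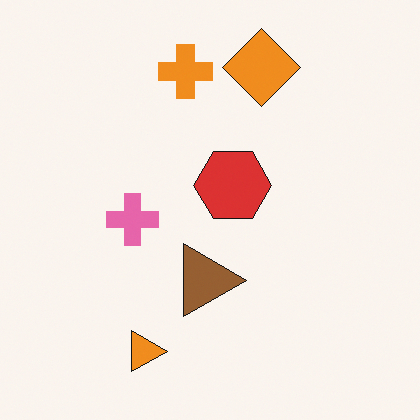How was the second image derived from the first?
The second image is the first rotated 90° clockwise.

The orange triangle sits in the right of the first image and the bottom of the second — consistent with a whole-image 90° clockwise rotation.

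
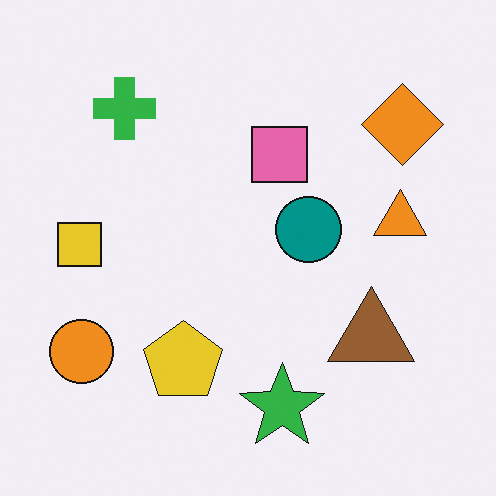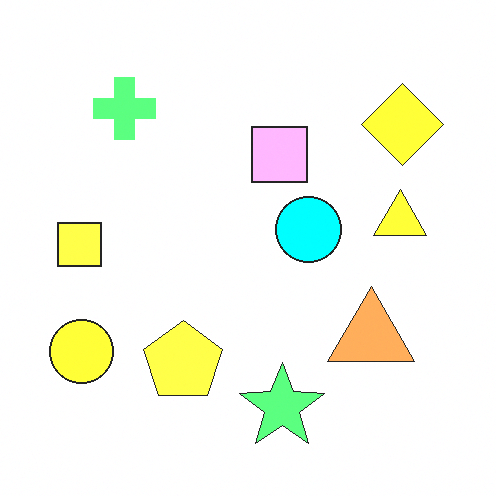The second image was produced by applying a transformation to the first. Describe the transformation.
This is the original image noticeably brightened.

Every pixel — background and shapes alike — is uniformly brightened.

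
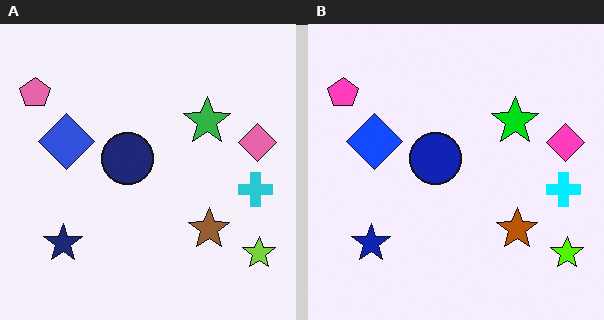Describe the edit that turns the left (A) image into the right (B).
The image was heavily oversaturated.

All colors are more vivid — a global saturation change.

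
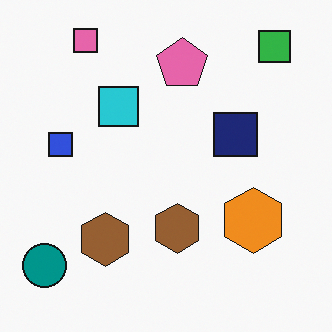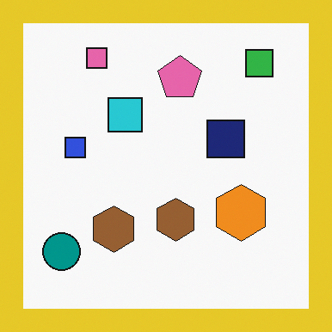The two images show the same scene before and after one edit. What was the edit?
Framed with a yellow border.

A solid yellow frame runs around the edge of the second image, with the content slightly shrunk inside it.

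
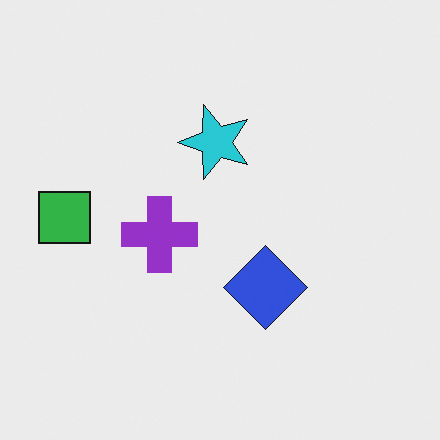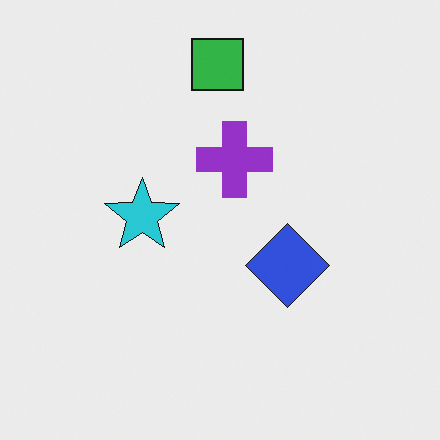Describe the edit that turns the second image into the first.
The image was transposed (reflected across the top-left ↔ bottom-right diagonal).

Shapes have swapped their row and column positions — what was in the top-right is now in the bottom-left — a diagonal reflection.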